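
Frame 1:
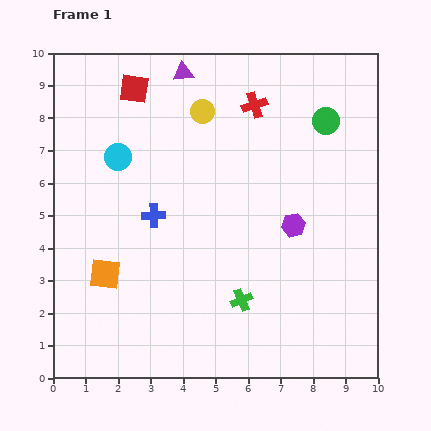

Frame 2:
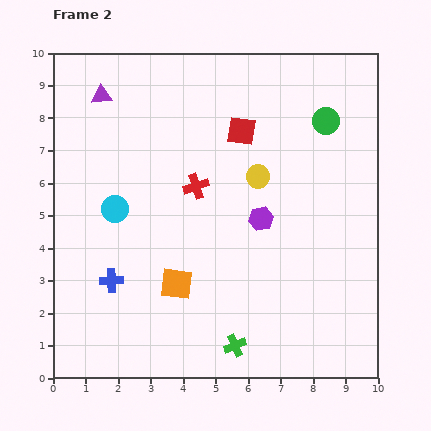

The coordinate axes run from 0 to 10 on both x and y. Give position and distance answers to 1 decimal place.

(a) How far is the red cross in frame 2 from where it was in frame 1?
3.1

The red cross moved from (6.2, 8.4) to (4.4, 5.9), a distance of √(1.8² + 2.5²) ≈ 3.1.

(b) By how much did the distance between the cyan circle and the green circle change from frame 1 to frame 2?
+0.5

Distance in frame 1: 6.5. Distance in frame 2: 7.0.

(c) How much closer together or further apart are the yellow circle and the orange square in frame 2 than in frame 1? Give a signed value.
-1.7

Distance in frame 1: 5.8. Distance in frame 2: 4.1.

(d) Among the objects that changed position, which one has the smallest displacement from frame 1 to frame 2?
the purple hexagon

(moved 1.0)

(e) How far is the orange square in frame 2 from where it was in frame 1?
2.2

The orange square moved from (1.6, 3.2) to (3.8, 2.9), a distance of √(2.2² + 0.3²) ≈ 2.2.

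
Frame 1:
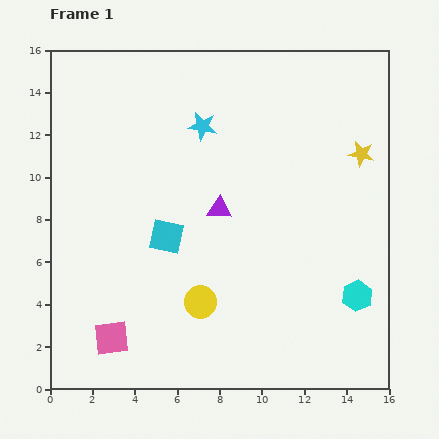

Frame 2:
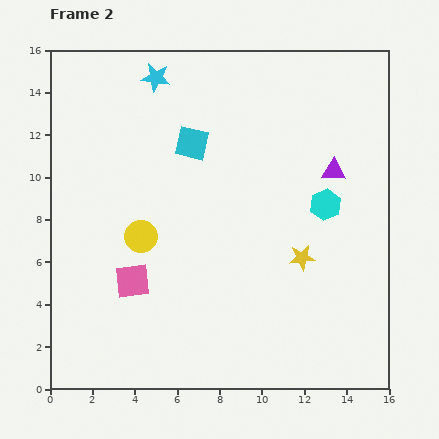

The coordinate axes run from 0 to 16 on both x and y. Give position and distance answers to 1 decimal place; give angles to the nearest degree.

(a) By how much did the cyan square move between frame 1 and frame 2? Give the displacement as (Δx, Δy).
(1.2, 4.4)

The cyan square was at (5.5, 7.2) in frame 1 and (6.7, 11.6) in frame 2.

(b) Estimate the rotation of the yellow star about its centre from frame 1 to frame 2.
16° counter-clockwise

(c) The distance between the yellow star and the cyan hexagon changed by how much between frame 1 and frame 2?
-4.0

Distance in frame 1: 6.7. Distance in frame 2: 2.7.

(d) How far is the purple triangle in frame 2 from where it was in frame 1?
5.7

The purple triangle moved from (8.0, 8.5) to (13.4, 10.3), a distance of √(5.4² + 1.8²) ≈ 5.7.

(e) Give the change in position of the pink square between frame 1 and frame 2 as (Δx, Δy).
(1.0, 2.7)

The pink square was at (2.9, 2.4) in frame 1 and (3.9, 5.1) in frame 2.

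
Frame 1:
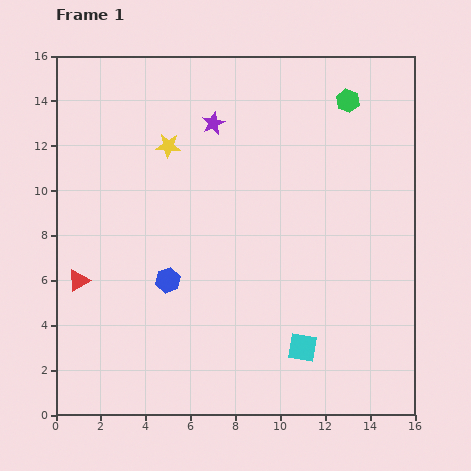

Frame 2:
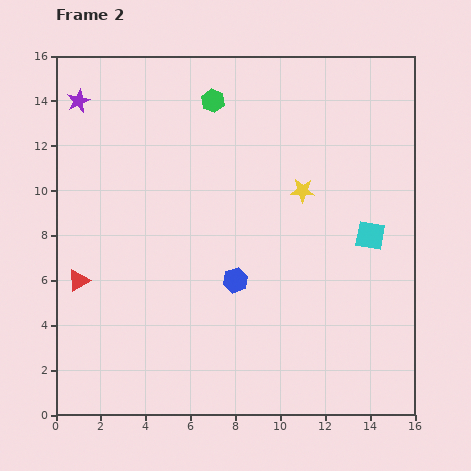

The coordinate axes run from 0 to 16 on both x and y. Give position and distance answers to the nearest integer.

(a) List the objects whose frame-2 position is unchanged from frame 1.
the red triangle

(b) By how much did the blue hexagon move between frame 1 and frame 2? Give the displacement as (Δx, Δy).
(3, 0)

The blue hexagon was at (5, 6) in frame 1 and (8, 6) in frame 2.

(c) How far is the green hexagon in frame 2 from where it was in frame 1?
6

The green hexagon moved from (13, 14) to (7, 14), a distance of √(6² + 0²) ≈ 6.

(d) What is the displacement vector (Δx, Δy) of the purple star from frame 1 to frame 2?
(-6, 1)

The purple star was at (7, 13) in frame 1 and (1, 14) in frame 2.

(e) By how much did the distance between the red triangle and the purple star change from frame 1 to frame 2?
-1

Distance in frame 1: 9. Distance in frame 2: 8.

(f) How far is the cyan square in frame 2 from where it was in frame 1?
6

The cyan square moved from (11, 3) to (14, 8), a distance of √(3² + 5²) ≈ 6.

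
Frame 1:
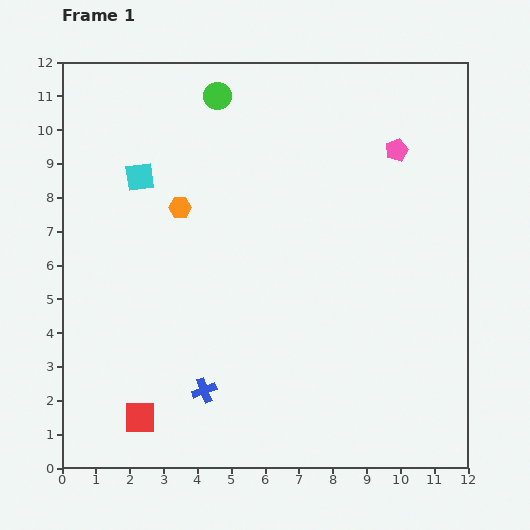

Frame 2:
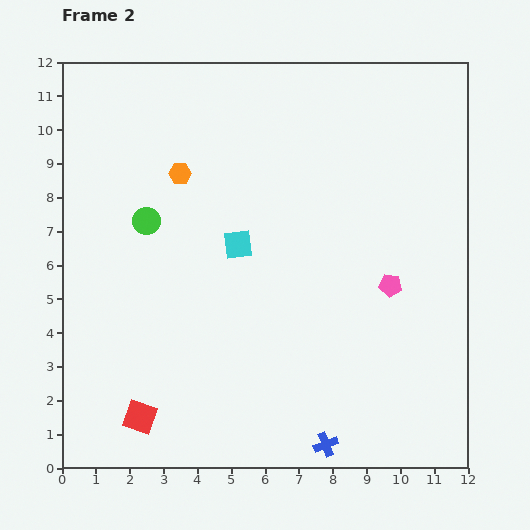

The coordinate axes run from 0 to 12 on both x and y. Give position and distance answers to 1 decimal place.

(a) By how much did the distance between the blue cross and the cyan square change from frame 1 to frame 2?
-0.2

Distance in frame 1: 6.6. Distance in frame 2: 6.4.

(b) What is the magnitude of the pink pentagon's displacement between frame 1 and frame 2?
4.0

The pink pentagon moved from (9.9, 9.4) to (9.7, 5.4), a distance of √(0.2² + 4.0²) ≈ 4.0.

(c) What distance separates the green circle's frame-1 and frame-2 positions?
4.3

The green circle moved from (4.6, 11.0) to (2.5, 7.3), a distance of √(2.1² + 3.7²) ≈ 4.3.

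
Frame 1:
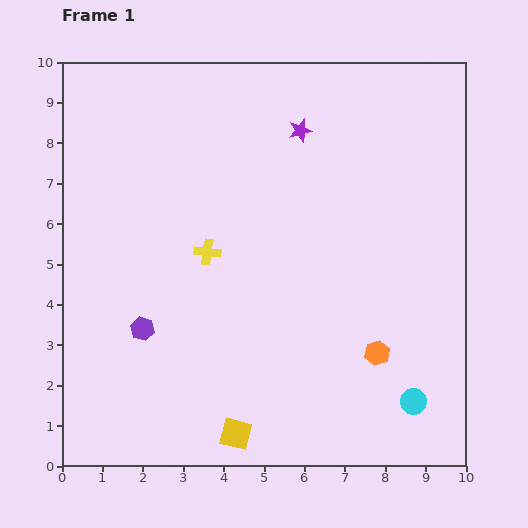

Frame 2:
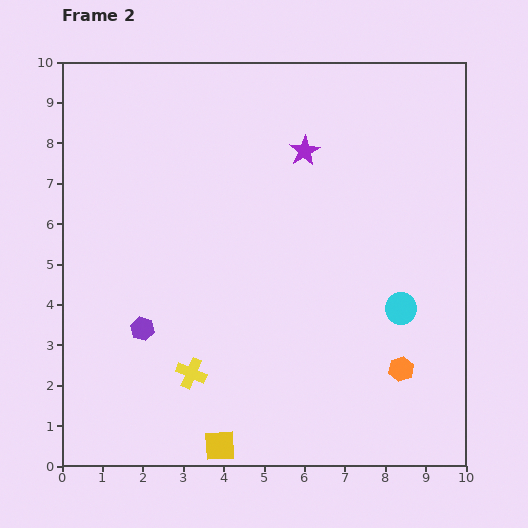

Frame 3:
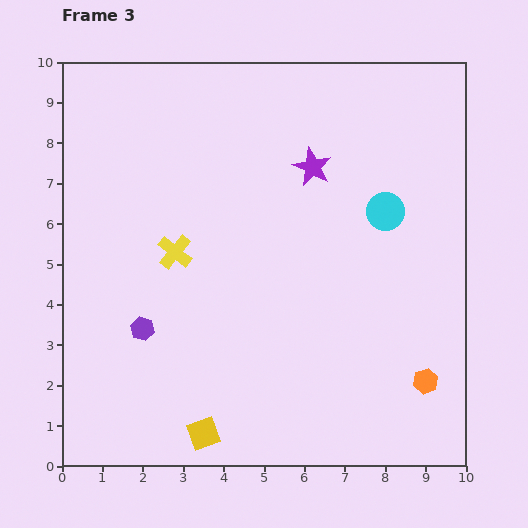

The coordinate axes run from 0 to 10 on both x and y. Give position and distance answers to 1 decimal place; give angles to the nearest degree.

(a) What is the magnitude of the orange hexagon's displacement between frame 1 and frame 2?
0.7

The orange hexagon moved from (7.8, 2.8) to (8.4, 2.4), a distance of √(0.6² + 0.4²) ≈ 0.7.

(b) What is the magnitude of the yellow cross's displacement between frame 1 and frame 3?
0.8

The yellow cross moved from (3.6, 5.3) to (2.8, 5.3), a distance of √(0.8² + 0.0²) ≈ 0.8.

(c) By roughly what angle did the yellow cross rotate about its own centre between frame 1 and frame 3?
31° clockwise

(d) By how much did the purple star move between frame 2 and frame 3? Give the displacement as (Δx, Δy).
(0.2, -0.4)

The purple star was at (6.0, 7.8) in frame 2 and (6.2, 7.4) in frame 3.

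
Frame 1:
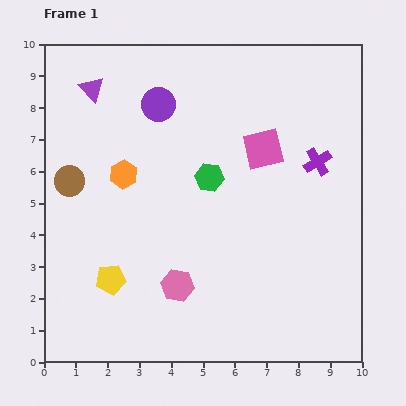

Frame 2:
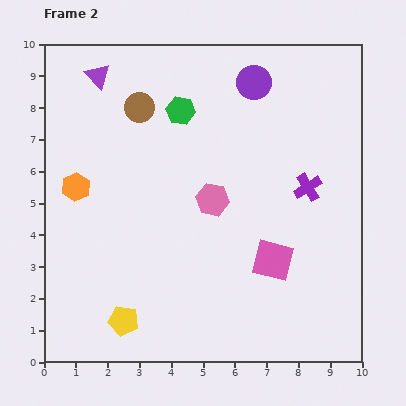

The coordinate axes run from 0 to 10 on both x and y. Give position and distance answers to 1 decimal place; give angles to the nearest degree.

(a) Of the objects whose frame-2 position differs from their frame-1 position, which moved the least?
the purple triangle

(moved 0.4)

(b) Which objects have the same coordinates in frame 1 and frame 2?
none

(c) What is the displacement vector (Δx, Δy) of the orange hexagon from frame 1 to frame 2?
(-1.5, -0.4)

The orange hexagon was at (2.5, 5.9) in frame 1 and (1.0, 5.5) in frame 2.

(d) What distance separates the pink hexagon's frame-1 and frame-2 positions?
2.9

The pink hexagon moved from (4.2, 2.4) to (5.3, 5.1), a distance of √(1.1² + 2.7²) ≈ 2.9.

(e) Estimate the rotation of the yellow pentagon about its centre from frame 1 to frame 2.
20° clockwise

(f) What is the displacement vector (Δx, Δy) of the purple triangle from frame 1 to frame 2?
(0.2, 0.4)

The purple triangle was at (1.5, 8.6) in frame 1 and (1.7, 9.0) in frame 2.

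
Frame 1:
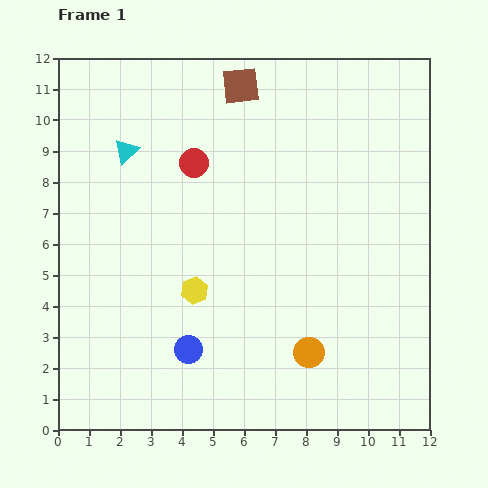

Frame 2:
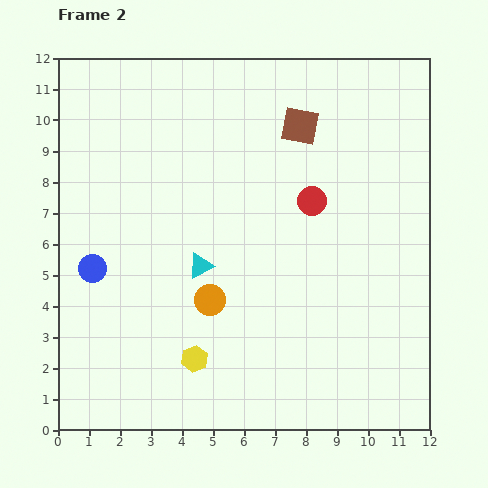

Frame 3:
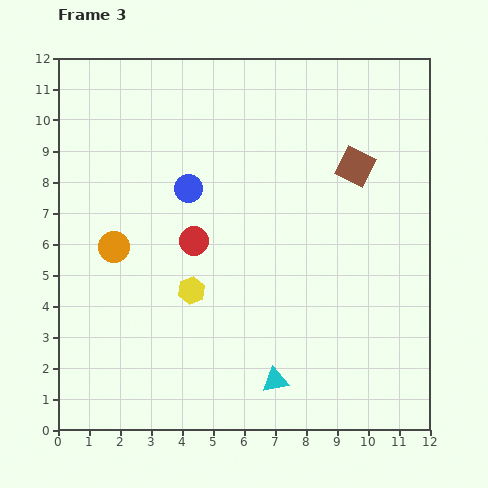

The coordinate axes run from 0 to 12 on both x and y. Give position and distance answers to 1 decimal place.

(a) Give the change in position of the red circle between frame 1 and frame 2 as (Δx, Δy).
(3.8, -1.2)

The red circle was at (4.4, 8.6) in frame 1 and (8.2, 7.4) in frame 2.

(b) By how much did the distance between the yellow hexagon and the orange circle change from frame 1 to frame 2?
-2.2

Distance in frame 1: 4.2. Distance in frame 2: 2.0.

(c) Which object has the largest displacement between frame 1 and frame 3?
the cyan triangle

(moved 8.8; next 7.2)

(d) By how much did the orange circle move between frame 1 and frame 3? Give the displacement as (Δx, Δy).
(-6.3, 3.4)

The orange circle was at (8.1, 2.5) in frame 1 and (1.8, 5.9) in frame 3.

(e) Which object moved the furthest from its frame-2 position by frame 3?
the cyan triangle

(moved 4.4; next 4.0)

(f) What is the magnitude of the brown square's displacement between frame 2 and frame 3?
2.2

The brown square moved from (7.8, 9.8) to (9.6, 8.5), a distance of √(1.8² + 1.3²) ≈ 2.2.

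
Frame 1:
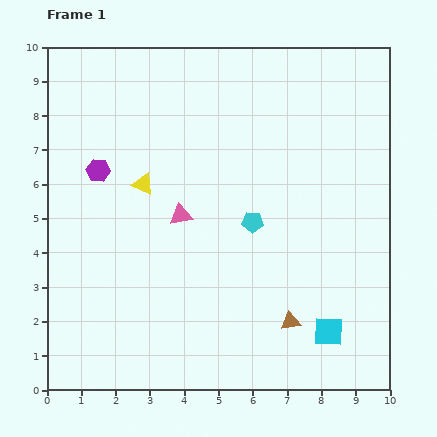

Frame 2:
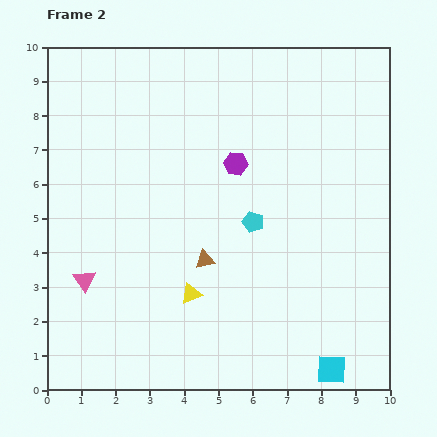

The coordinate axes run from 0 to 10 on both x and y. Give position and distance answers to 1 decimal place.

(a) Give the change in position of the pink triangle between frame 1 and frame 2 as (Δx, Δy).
(-2.8, -1.9)

The pink triangle was at (3.9, 5.1) in frame 1 and (1.1, 3.2) in frame 2.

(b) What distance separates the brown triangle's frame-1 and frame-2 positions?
3.1

The brown triangle moved from (7.1, 2.0) to (4.6, 3.8), a distance of √(2.5² + 1.8²) ≈ 3.1.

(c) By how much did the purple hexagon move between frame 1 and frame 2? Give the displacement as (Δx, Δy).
(4.0, 0.2)

The purple hexagon was at (1.5, 6.4) in frame 1 and (5.5, 6.6) in frame 2.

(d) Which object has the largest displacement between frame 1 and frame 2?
the purple hexagon

(moved 4.0; next 3.5)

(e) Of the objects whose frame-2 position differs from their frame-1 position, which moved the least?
the cyan square

(moved 1.1)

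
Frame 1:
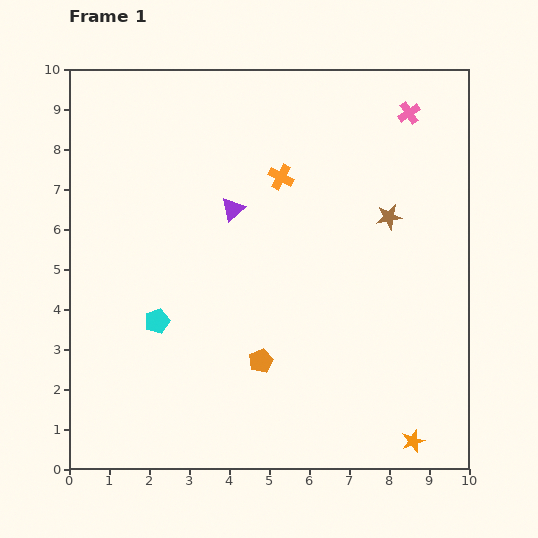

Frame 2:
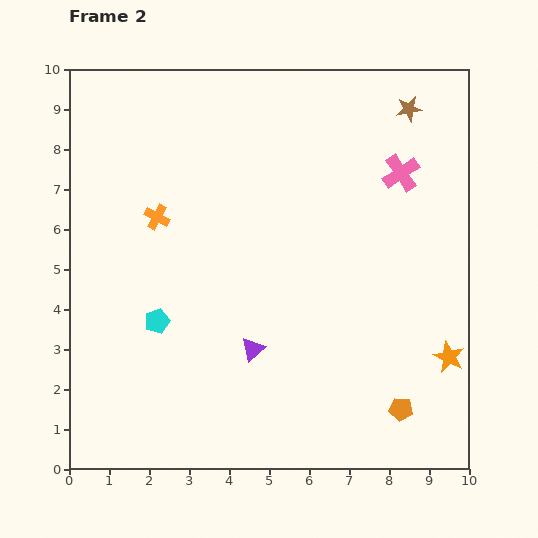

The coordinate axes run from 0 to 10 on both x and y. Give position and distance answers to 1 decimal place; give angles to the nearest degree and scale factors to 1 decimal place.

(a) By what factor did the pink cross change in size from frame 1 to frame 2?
1.6×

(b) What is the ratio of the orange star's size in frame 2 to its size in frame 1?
1.4×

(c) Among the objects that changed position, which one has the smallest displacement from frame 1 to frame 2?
the pink cross

(moved 1.5)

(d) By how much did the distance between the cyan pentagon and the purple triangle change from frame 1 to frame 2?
-0.9

Distance in frame 1: 3.4. Distance in frame 2: 2.5.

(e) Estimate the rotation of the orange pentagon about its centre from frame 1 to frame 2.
31° clockwise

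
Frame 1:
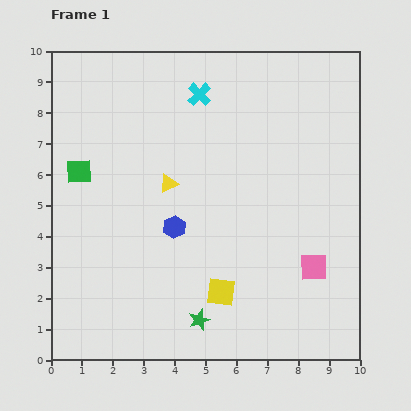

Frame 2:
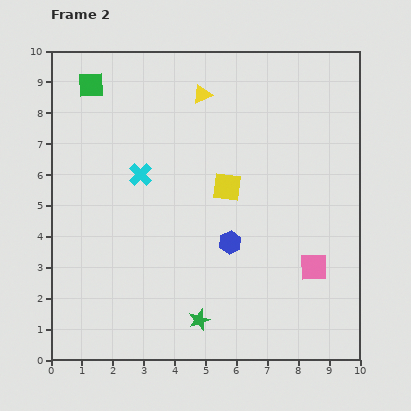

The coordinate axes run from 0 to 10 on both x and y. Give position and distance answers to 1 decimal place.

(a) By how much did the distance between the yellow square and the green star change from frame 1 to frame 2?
+3.3

Distance in frame 1: 1.1. Distance in frame 2: 4.4.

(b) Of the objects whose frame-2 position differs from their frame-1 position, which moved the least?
the blue hexagon

(moved 1.9)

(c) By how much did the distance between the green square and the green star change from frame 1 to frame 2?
+2.2

Distance in frame 1: 6.2. Distance in frame 2: 8.4.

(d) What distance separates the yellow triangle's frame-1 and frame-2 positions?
3.1

The yellow triangle moved from (3.8, 5.7) to (4.9, 8.6), a distance of √(1.1² + 2.9²) ≈ 3.1.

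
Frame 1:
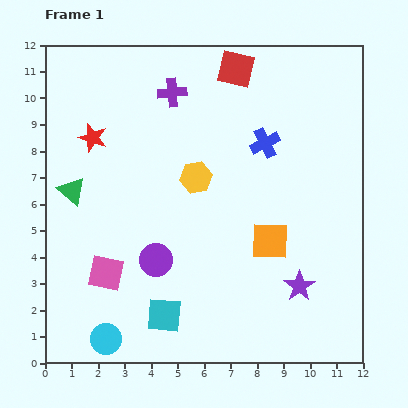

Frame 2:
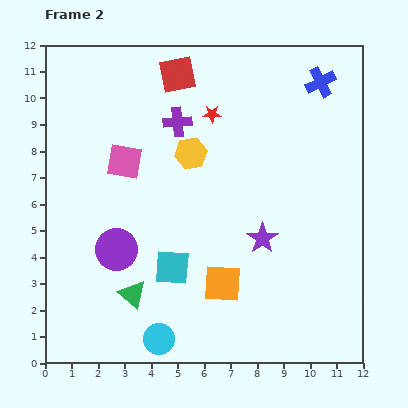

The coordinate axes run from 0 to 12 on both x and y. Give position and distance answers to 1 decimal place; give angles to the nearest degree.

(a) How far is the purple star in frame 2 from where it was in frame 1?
2.3

The purple star moved from (9.6, 2.9) to (8.2, 4.7), a distance of √(1.4² + 1.8²) ≈ 2.3.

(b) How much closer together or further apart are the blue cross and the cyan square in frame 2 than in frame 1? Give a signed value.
+1.5

Distance in frame 1: 7.5. Distance in frame 2: 9.0.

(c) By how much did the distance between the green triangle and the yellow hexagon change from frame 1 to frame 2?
+1.0

Distance in frame 1: 4.7. Distance in frame 2: 5.7.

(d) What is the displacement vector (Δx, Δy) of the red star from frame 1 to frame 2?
(4.5, 0.9)

The red star was at (1.8, 8.5) in frame 1 and (6.3, 9.4) in frame 2.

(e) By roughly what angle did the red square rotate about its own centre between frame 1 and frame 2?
25° counter-clockwise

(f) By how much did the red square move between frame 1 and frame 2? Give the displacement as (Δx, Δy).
(-2.2, -0.2)

The red square was at (7.2, 11.1) in frame 1 and (5.0, 10.9) in frame 2.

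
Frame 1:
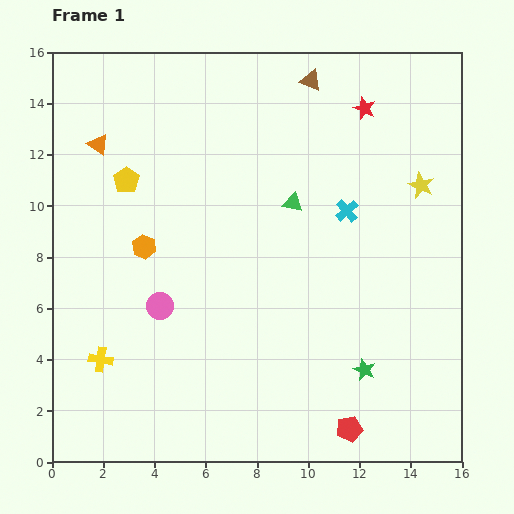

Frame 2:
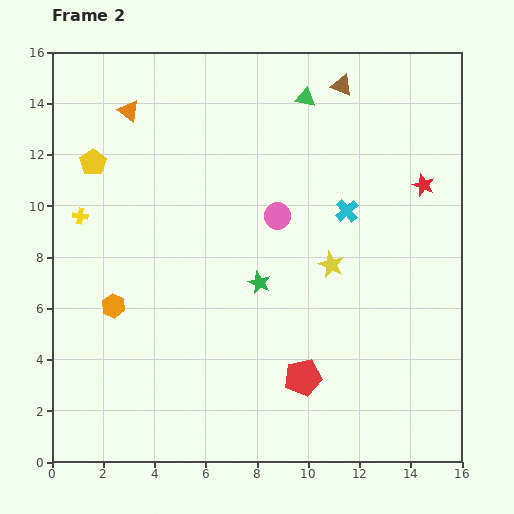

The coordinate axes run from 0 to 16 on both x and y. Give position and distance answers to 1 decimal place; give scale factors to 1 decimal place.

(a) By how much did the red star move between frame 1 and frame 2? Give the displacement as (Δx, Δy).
(2.3, -3.0)

The red star was at (12.2, 13.8) in frame 1 and (14.5, 10.8) in frame 2.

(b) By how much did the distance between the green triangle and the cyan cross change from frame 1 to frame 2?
+2.6

Distance in frame 1: 2.1. Distance in frame 2: 4.7.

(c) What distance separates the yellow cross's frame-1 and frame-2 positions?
5.7

The yellow cross moved from (1.9, 4.0) to (1.1, 9.6), a distance of √(0.8² + 5.6²) ≈ 5.7.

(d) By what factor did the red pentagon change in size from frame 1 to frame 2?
1.4×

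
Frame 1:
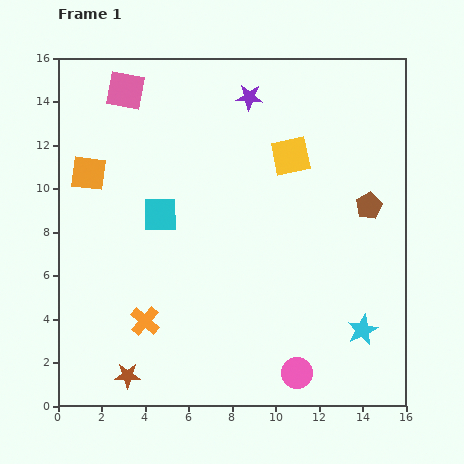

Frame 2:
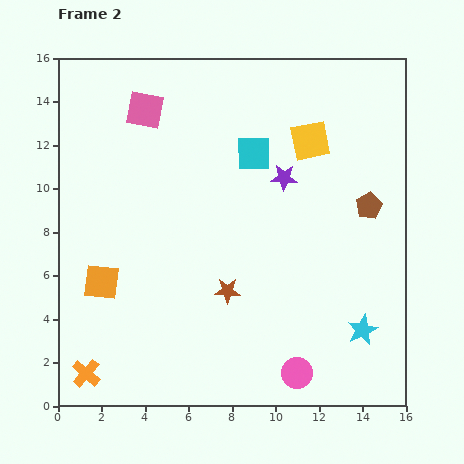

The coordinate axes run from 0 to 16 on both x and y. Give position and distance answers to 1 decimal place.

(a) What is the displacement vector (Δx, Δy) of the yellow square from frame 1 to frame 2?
(0.9, 0.7)

The yellow square was at (10.7, 11.5) in frame 1 and (11.6, 12.2) in frame 2.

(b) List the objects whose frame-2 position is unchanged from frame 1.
the brown pentagon, the cyan star, the pink circle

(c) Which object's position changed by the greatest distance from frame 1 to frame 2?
the brown star

(moved 6.0; next 5.1)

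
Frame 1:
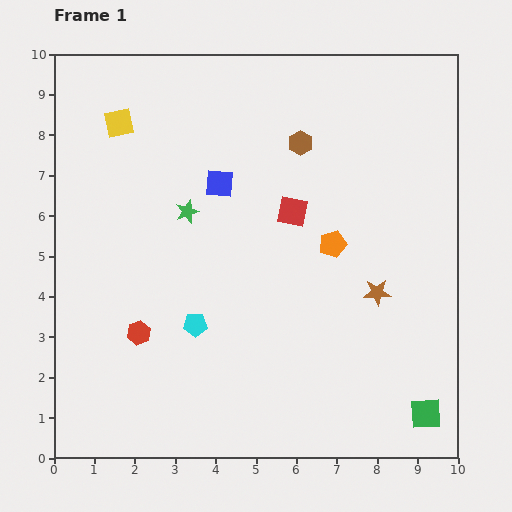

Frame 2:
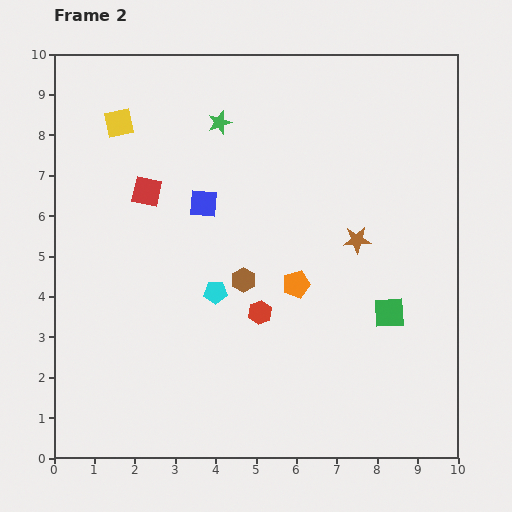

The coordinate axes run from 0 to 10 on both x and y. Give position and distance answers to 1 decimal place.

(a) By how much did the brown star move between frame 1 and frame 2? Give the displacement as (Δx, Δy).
(-0.5, 1.3)

The brown star was at (8.0, 4.1) in frame 1 and (7.5, 5.4) in frame 2.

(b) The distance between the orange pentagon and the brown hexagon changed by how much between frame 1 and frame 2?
-1.3

Distance in frame 1: 2.6. Distance in frame 2: 1.3.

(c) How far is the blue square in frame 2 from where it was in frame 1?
0.6

The blue square moved from (4.1, 6.8) to (3.7, 6.3), a distance of √(0.4² + 0.5²) ≈ 0.6.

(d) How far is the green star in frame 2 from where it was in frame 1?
2.3

The green star moved from (3.3, 6.1) to (4.1, 8.3), a distance of √(0.8² + 2.2²) ≈ 2.3.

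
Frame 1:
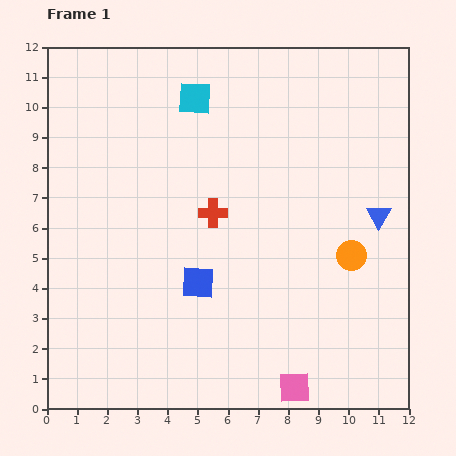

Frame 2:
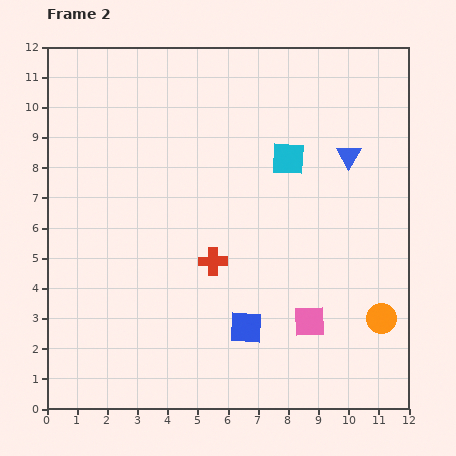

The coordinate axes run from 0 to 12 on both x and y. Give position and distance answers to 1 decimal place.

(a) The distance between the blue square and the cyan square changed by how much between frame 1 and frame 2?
-0.3

Distance in frame 1: 6.1. Distance in frame 2: 5.8.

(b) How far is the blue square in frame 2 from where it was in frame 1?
2.2

The blue square moved from (5.0, 4.2) to (6.6, 2.7), a distance of √(1.6² + 1.5²) ≈ 2.2.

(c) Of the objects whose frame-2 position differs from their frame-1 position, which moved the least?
the red cross

(moved 1.6)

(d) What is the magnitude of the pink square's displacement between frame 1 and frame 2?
2.3

The pink square moved from (8.2, 0.7) to (8.7, 2.9), a distance of √(0.5² + 2.2²) ≈ 2.3.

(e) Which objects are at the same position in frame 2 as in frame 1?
none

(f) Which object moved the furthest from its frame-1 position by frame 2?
the cyan square

(moved 3.7; next 2.3)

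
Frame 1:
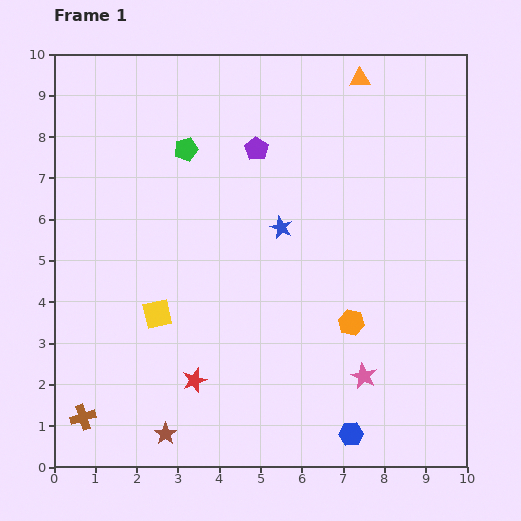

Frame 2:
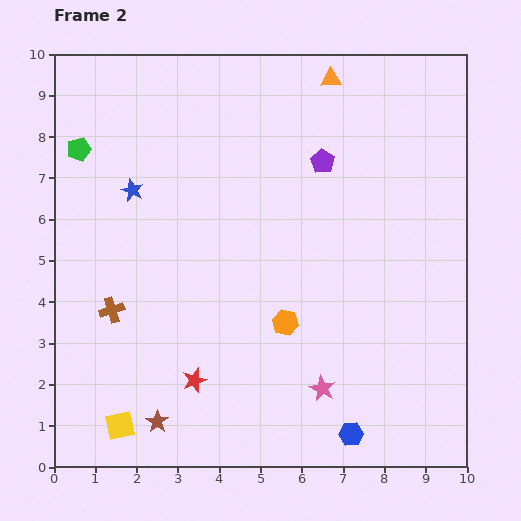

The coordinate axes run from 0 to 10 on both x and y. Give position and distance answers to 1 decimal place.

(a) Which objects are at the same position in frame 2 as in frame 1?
the blue hexagon, the red star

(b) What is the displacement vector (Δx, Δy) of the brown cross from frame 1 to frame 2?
(0.7, 2.6)

The brown cross was at (0.7, 1.2) in frame 1 and (1.4, 3.8) in frame 2.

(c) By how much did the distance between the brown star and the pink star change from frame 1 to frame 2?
-0.9

Distance in frame 1: 5.0. Distance in frame 2: 4.1.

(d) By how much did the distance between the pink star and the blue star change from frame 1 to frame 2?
+2.5

Distance in frame 1: 4.1. Distance in frame 2: 6.6.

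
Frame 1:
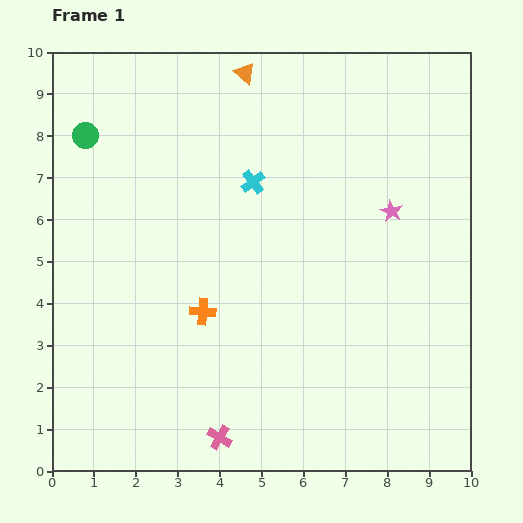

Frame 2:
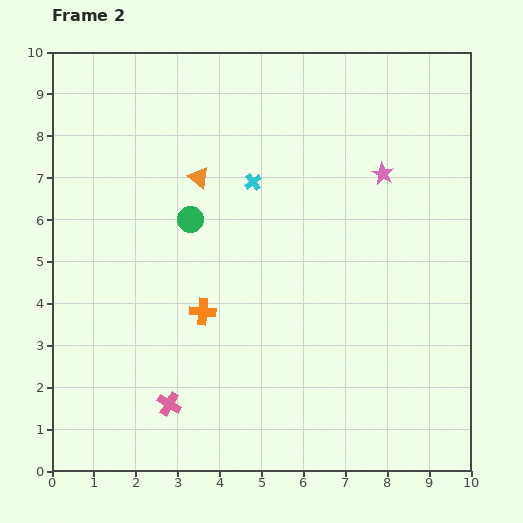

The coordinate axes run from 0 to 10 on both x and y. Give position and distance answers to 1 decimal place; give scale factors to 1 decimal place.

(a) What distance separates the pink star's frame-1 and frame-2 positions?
0.9

The pink star moved from (8.1, 6.2) to (7.9, 7.1), a distance of √(0.2² + 0.9²) ≈ 0.9.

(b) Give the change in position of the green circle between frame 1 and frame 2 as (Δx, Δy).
(2.5, -2.0)

The green circle was at (0.8, 8.0) in frame 1 and (3.3, 6.0) in frame 2.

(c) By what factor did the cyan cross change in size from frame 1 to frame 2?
0.7×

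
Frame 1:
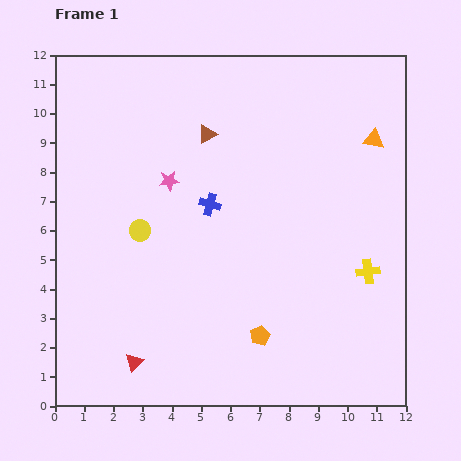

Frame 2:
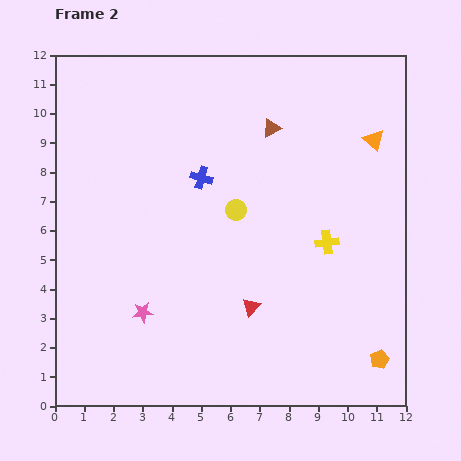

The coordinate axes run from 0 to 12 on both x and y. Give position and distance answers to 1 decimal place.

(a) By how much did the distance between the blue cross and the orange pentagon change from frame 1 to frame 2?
+3.9

Distance in frame 1: 4.8. Distance in frame 2: 8.7.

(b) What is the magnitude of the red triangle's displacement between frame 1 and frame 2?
4.4

The red triangle moved from (2.7, 1.5) to (6.7, 3.4), a distance of √(4.0² + 1.9²) ≈ 4.4.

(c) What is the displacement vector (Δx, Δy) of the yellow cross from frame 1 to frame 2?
(-1.4, 1.0)

The yellow cross was at (10.7, 4.6) in frame 1 and (9.3, 5.6) in frame 2.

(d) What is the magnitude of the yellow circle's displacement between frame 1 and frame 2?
3.4

The yellow circle moved from (2.9, 6.0) to (6.2, 6.7), a distance of √(3.3² + 0.7²) ≈ 3.4.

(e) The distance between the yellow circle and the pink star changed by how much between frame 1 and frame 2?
+2.7

Distance in frame 1: 2.0. Distance in frame 2: 4.7.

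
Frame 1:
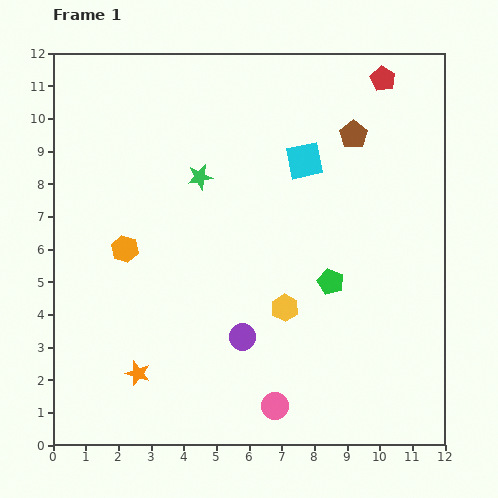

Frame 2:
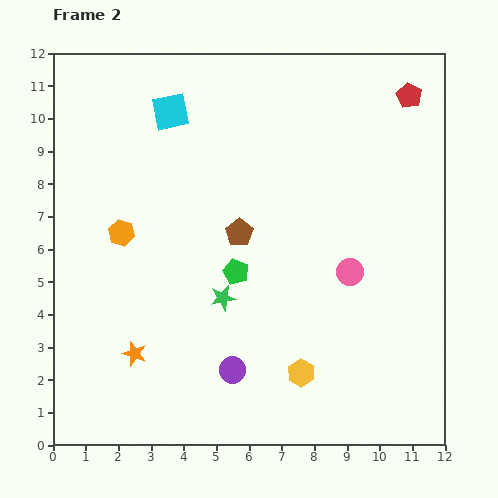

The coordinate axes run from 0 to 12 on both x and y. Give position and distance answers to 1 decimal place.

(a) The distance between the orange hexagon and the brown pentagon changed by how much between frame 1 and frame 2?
-4.2

Distance in frame 1: 7.8. Distance in frame 2: 3.6.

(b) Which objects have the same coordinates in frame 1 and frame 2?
none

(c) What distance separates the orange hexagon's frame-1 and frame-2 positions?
0.5

The orange hexagon moved from (2.2, 6.0) to (2.1, 6.5), a distance of √(0.1² + 0.5²) ≈ 0.5.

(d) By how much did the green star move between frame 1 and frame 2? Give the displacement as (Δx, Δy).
(0.7, -3.7)

The green star was at (4.5, 8.2) in frame 1 and (5.2, 4.5) in frame 2.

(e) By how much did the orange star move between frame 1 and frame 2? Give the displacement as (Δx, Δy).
(-0.1, 0.6)

The orange star was at (2.6, 2.2) in frame 1 and (2.5, 2.8) in frame 2.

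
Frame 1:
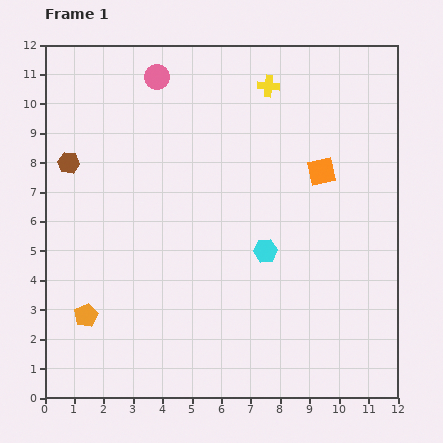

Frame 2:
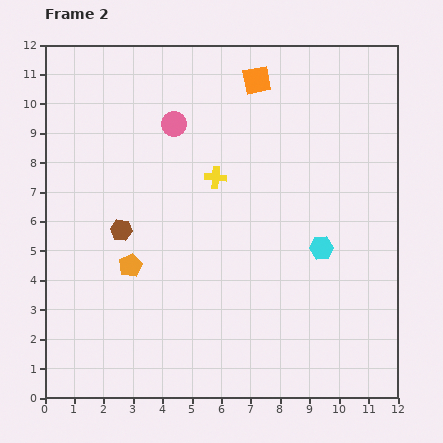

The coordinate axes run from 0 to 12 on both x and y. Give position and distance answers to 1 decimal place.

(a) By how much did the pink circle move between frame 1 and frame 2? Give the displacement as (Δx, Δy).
(0.6, -1.6)

The pink circle was at (3.8, 10.9) in frame 1 and (4.4, 9.3) in frame 2.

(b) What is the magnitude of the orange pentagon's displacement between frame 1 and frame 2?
2.3

The orange pentagon moved from (1.4, 2.8) to (2.9, 4.5), a distance of √(1.5² + 1.7²) ≈ 2.3.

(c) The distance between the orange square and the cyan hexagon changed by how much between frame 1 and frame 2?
+2.8

Distance in frame 1: 3.3. Distance in frame 2: 6.1.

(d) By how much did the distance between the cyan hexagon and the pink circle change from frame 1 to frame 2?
-0.5

Distance in frame 1: 7.0. Distance in frame 2: 6.5.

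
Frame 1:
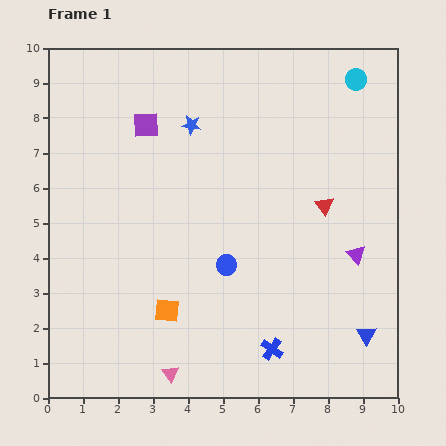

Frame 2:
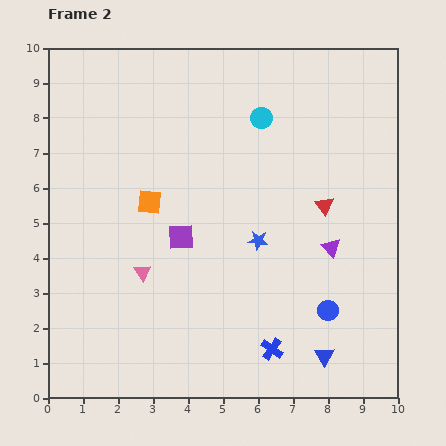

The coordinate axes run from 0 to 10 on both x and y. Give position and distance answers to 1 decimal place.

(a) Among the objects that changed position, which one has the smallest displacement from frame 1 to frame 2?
the purple triangle

(moved 0.7)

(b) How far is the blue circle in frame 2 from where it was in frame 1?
3.2

The blue circle moved from (5.1, 3.8) to (8.0, 2.5), a distance of √(2.9² + 1.3²) ≈ 3.2.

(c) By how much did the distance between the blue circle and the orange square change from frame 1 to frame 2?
+3.9

Distance in frame 1: 2.1. Distance in frame 2: 6.0.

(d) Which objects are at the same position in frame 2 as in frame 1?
the blue cross, the red triangle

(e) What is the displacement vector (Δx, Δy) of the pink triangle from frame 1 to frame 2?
(-0.8, 2.9)

The pink triangle was at (3.5, 0.7) in frame 1 and (2.7, 3.6) in frame 2.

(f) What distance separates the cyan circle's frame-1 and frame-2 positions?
2.9

The cyan circle moved from (8.8, 9.1) to (6.1, 8.0), a distance of √(2.7² + 1.1²) ≈ 2.9.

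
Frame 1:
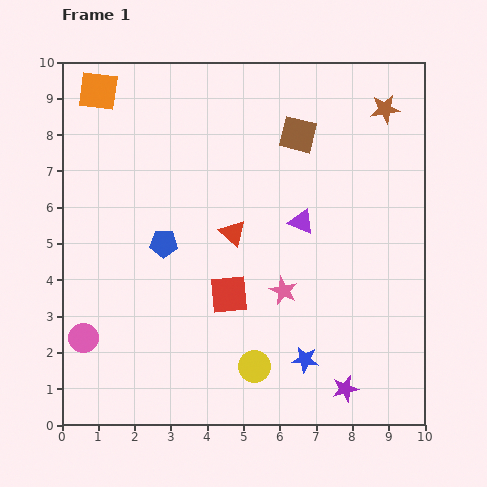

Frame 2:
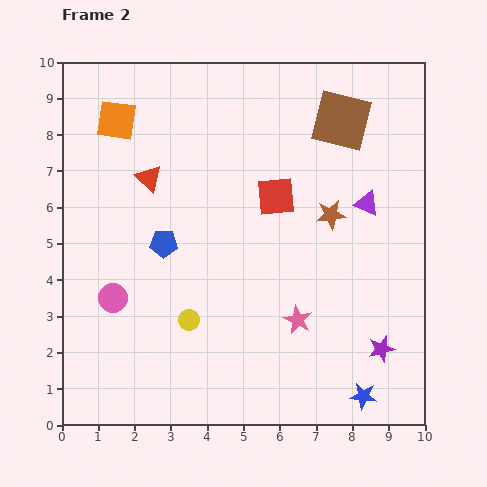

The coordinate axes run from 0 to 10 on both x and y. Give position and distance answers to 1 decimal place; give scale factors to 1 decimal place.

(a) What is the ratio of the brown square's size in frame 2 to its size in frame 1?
1.6×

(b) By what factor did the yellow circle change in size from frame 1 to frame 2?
0.7×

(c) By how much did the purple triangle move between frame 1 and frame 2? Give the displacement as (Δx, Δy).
(1.8, 0.5)

The purple triangle was at (6.6, 5.6) in frame 1 and (8.4, 6.1) in frame 2.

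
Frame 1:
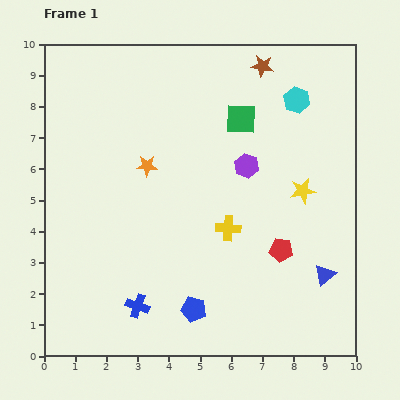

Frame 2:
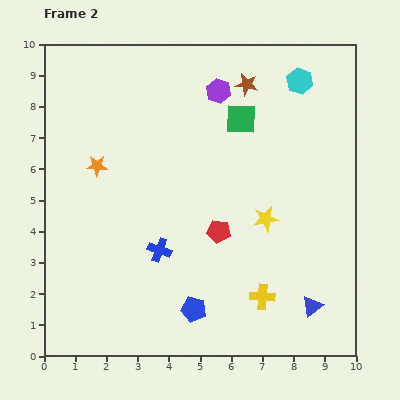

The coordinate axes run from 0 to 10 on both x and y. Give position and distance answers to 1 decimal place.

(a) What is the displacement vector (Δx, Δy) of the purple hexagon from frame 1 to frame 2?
(-0.9, 2.4)

The purple hexagon was at (6.5, 6.1) in frame 1 and (5.6, 8.5) in frame 2.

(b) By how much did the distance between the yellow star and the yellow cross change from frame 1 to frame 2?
-0.2

Distance in frame 1: 2.7. Distance in frame 2: 2.5.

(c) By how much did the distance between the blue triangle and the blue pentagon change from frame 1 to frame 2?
-0.5

Distance in frame 1: 4.3. Distance in frame 2: 3.8.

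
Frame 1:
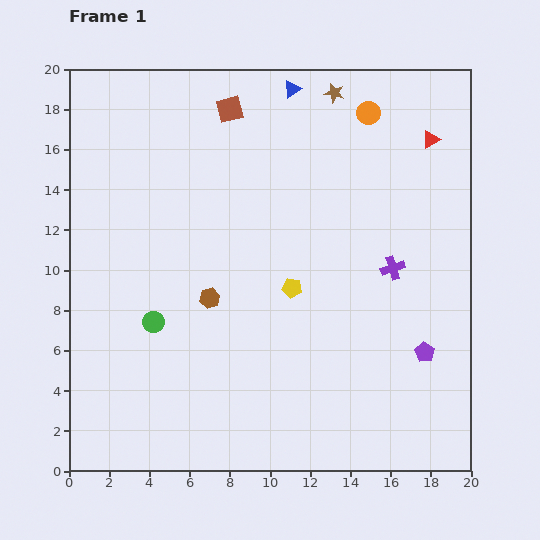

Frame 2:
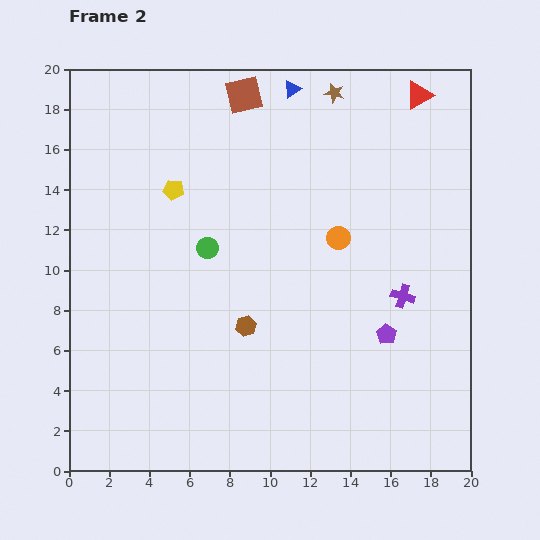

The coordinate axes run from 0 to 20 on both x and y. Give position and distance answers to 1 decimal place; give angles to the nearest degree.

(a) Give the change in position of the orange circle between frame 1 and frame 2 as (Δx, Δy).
(-1.5, -6.2)

The orange circle was at (14.9, 17.8) in frame 1 and (13.4, 11.6) in frame 2.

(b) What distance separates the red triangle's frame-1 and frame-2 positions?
2.3

The red triangle moved from (18.0, 16.5) to (17.4, 18.7), a distance of √(0.6² + 2.2²) ≈ 2.3.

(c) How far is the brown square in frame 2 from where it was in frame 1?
1.0

The brown square moved from (8.0, 18.0) to (8.7, 18.7), a distance of √(0.7² + 0.7²) ≈ 1.0.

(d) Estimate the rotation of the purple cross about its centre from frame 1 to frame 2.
34° clockwise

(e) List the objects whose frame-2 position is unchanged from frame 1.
the blue triangle, the brown star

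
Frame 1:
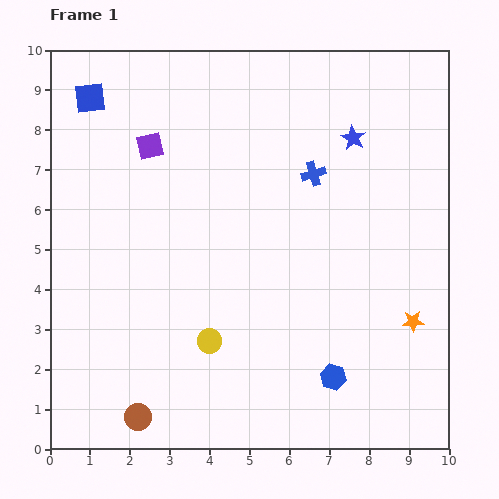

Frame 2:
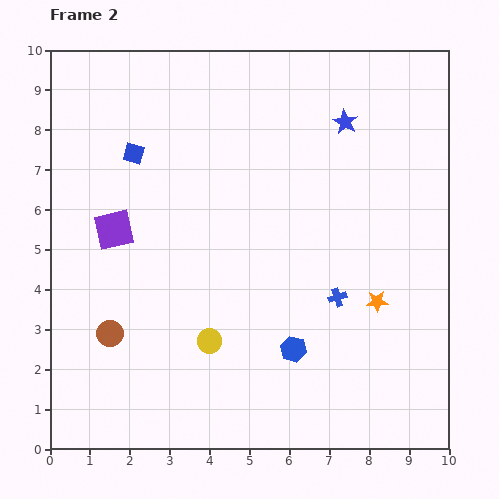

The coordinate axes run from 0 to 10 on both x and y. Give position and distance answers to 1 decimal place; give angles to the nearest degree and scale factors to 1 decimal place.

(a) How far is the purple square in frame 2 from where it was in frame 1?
2.3

The purple square moved from (2.5, 7.6) to (1.6, 5.5), a distance of √(0.9² + 2.1²) ≈ 2.3.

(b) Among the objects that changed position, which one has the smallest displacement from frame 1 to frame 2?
the blue star

(moved 0.4)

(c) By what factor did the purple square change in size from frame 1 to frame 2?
1.4×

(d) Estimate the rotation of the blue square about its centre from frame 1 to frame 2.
23° clockwise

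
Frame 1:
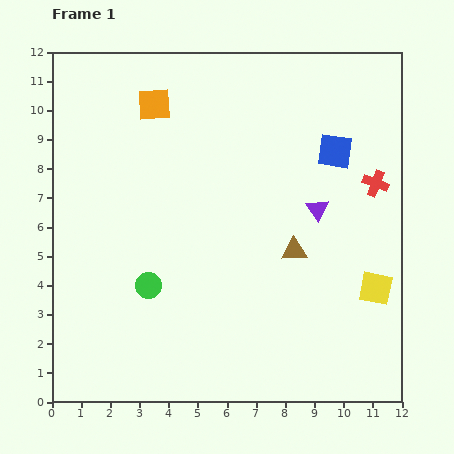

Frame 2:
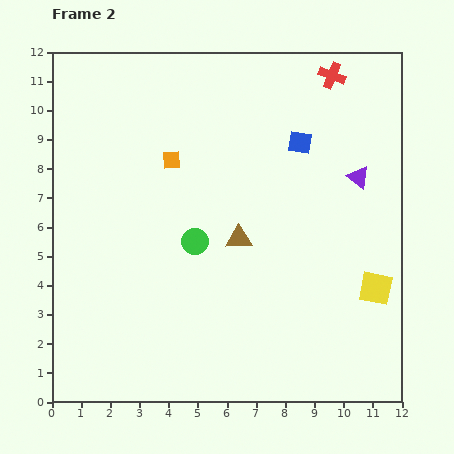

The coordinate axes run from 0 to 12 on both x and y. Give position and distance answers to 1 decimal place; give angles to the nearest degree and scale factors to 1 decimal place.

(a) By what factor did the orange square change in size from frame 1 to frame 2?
0.6×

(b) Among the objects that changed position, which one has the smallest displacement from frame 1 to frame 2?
the blue square

(moved 1.2)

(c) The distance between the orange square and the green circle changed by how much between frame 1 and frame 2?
-3.3

Distance in frame 1: 6.2. Distance in frame 2: 2.9.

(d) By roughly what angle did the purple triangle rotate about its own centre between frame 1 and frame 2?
17° counter-clockwise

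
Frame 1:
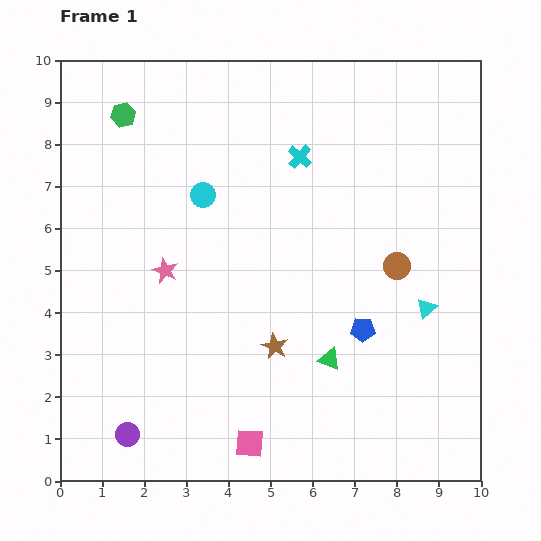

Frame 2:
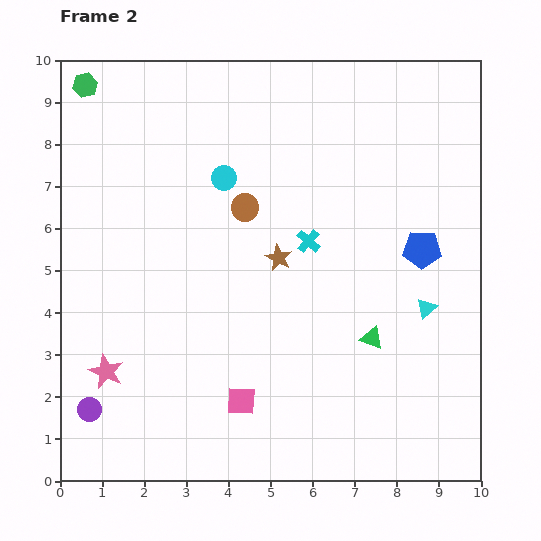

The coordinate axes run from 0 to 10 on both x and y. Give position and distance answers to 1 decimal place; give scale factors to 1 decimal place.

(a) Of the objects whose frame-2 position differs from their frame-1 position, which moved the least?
the cyan circle

(moved 0.6)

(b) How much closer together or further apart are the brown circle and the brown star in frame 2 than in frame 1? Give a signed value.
-2.1

Distance in frame 1: 3.5. Distance in frame 2: 1.4.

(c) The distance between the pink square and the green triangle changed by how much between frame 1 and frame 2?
+0.6

Distance in frame 1: 2.8. Distance in frame 2: 3.4.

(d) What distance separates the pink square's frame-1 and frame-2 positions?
1.0

The pink square moved from (4.5, 0.9) to (4.3, 1.9), a distance of √(0.2² + 1.0²) ≈ 1.0.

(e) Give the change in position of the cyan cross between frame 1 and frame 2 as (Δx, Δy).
(0.2, -2.0)

The cyan cross was at (5.7, 7.7) in frame 1 and (5.9, 5.7) in frame 2.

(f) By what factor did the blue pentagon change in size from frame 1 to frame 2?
1.6×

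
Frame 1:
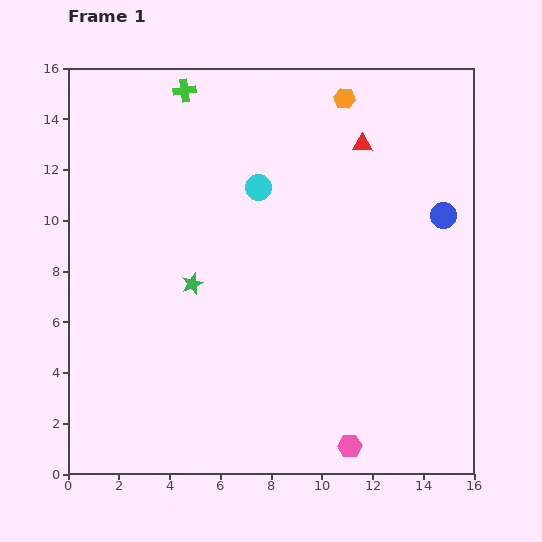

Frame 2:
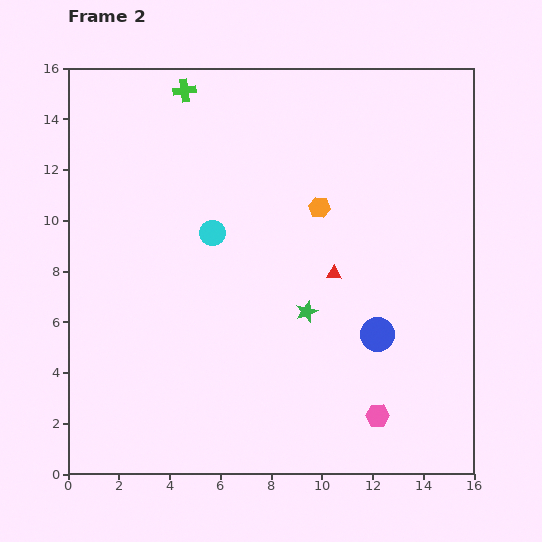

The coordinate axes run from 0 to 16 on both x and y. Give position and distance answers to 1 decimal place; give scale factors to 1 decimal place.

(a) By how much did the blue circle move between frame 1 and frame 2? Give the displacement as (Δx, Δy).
(-2.6, -4.7)

The blue circle was at (14.8, 10.2) in frame 1 and (12.2, 5.5) in frame 2.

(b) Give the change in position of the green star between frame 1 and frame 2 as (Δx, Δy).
(4.5, -1.1)

The green star was at (4.9, 7.5) in frame 1 and (9.4, 6.4) in frame 2.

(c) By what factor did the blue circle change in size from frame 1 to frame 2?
1.3×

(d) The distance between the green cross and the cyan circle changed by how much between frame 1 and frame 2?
+0.9

Distance in frame 1: 4.8. Distance in frame 2: 5.7.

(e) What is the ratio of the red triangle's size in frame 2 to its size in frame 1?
0.7×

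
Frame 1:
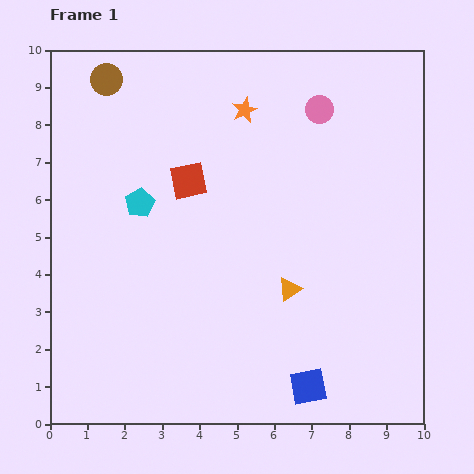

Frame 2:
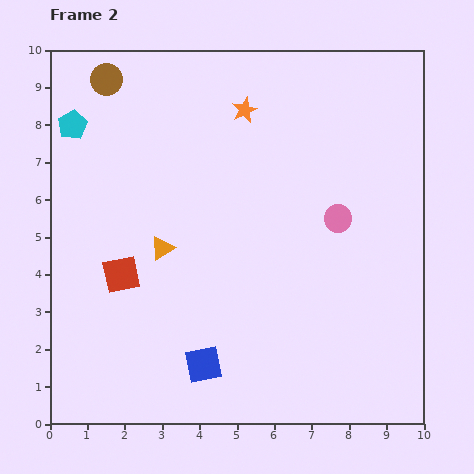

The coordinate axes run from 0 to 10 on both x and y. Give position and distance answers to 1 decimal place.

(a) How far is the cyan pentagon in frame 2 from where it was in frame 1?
2.8

The cyan pentagon moved from (2.4, 5.9) to (0.6, 8.0), a distance of √(1.8² + 2.1²) ≈ 2.8.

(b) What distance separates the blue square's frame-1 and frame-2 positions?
2.9

The blue square moved from (6.9, 1.0) to (4.1, 1.6), a distance of √(2.8² + 0.6²) ≈ 2.9.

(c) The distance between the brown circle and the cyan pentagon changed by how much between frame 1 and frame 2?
-1.9

Distance in frame 1: 3.4. Distance in frame 2: 1.5.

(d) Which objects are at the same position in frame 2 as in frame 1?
the orange star, the brown circle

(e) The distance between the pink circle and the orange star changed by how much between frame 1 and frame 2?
+1.8

Distance in frame 1: 2.0. Distance in frame 2: 3.8.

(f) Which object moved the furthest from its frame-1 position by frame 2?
the orange triangle

(moved 3.6; next 3.1)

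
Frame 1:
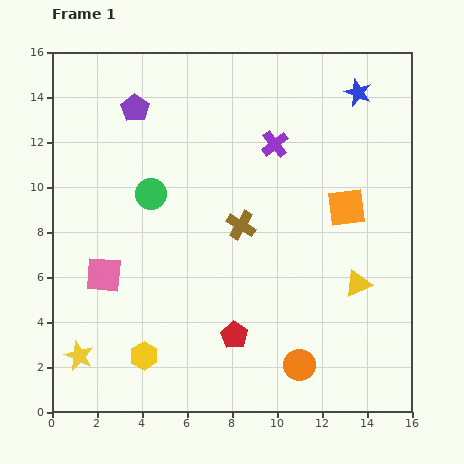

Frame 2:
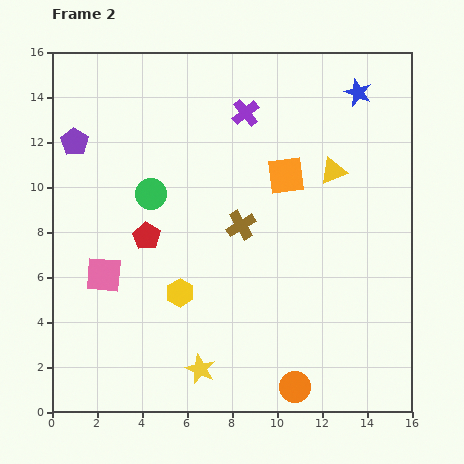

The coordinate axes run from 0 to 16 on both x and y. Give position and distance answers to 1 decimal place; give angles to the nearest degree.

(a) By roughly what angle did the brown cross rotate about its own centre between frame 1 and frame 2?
29° clockwise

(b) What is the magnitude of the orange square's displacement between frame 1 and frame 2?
3.0

The orange square moved from (13.1, 9.1) to (10.4, 10.5), a distance of √(2.7² + 1.4²) ≈ 3.0.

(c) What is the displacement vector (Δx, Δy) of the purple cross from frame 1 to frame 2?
(-1.3, 1.4)

The purple cross was at (9.9, 11.9) in frame 1 and (8.6, 13.3) in frame 2.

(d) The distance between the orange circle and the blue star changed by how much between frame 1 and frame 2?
+1.0

Distance in frame 1: 12.4. Distance in frame 2: 13.4.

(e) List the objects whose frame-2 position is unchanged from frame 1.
the green circle, the brown cross, the blue star, the pink square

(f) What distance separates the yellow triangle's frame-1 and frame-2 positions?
5.1

The yellow triangle moved from (13.6, 5.7) to (12.5, 10.7), a distance of √(1.1² + 5.0²) ≈ 5.1.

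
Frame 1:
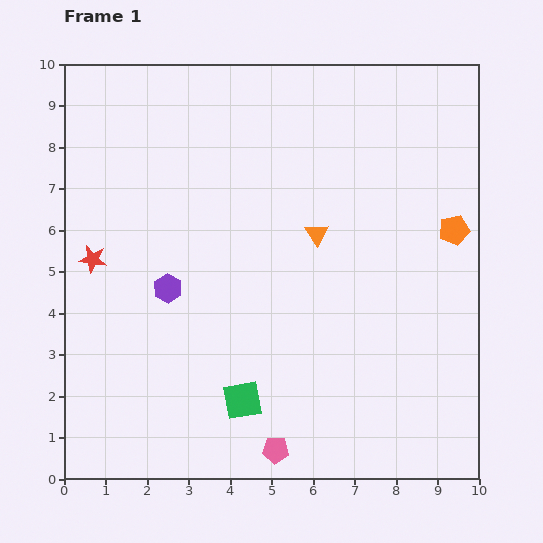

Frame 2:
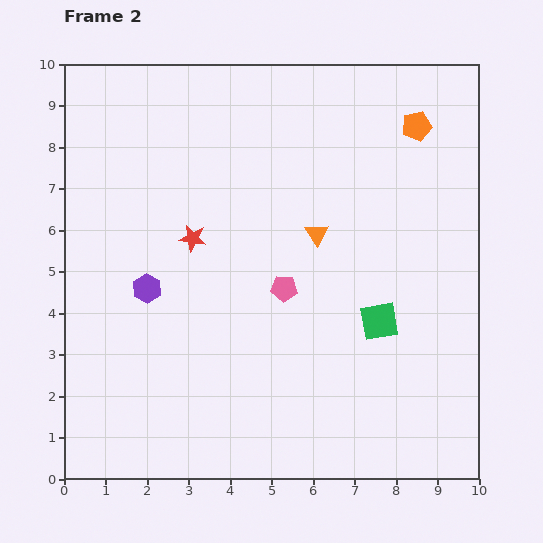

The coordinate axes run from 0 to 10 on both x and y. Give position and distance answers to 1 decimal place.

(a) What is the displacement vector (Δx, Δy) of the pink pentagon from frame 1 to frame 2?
(0.2, 3.9)

The pink pentagon was at (5.1, 0.7) in frame 1 and (5.3, 4.6) in frame 2.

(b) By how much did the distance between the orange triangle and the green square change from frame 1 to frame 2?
-1.8

Distance in frame 1: 4.4. Distance in frame 2: 2.6.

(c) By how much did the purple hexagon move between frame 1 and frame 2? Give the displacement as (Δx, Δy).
(-0.5, 0.0)

The purple hexagon was at (2.5, 4.6) in frame 1 and (2.0, 4.6) in frame 2.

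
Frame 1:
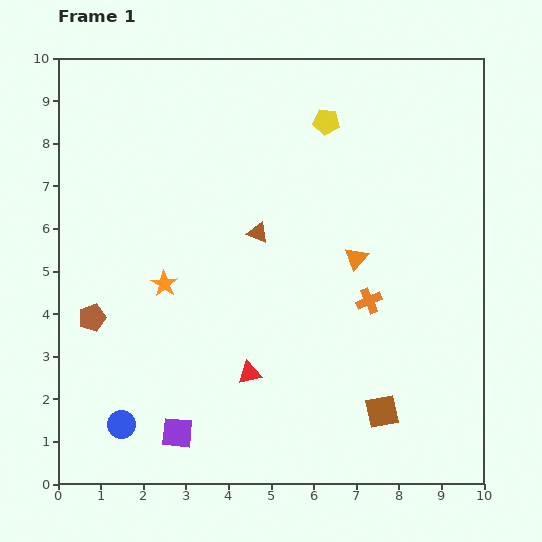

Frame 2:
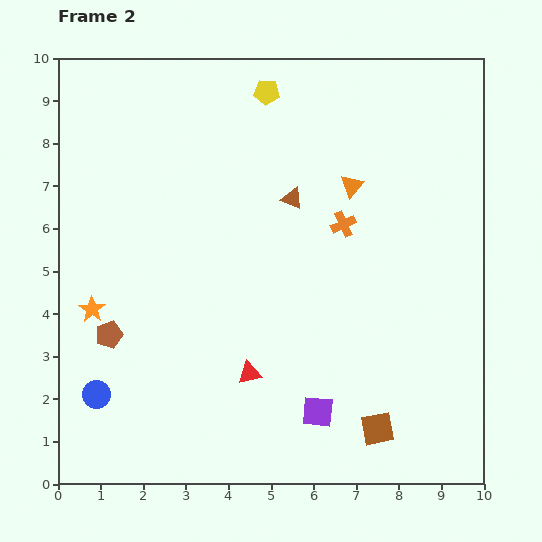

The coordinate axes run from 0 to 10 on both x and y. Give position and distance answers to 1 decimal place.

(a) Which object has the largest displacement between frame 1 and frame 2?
the purple square

(moved 3.3; next 1.9)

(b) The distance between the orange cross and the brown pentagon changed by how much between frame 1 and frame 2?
-0.4

Distance in frame 1: 6.5. Distance in frame 2: 6.1.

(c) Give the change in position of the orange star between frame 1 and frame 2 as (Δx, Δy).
(-1.7, -0.6)

The orange star was at (2.5, 4.7) in frame 1 and (0.8, 4.1) in frame 2.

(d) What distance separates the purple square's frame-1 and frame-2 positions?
3.3

The purple square moved from (2.8, 1.2) to (6.1, 1.7), a distance of √(3.3² + 0.5²) ≈ 3.3.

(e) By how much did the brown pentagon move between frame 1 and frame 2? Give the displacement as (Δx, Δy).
(0.4, -0.4)

The brown pentagon was at (0.8, 3.9) in frame 1 and (1.2, 3.5) in frame 2.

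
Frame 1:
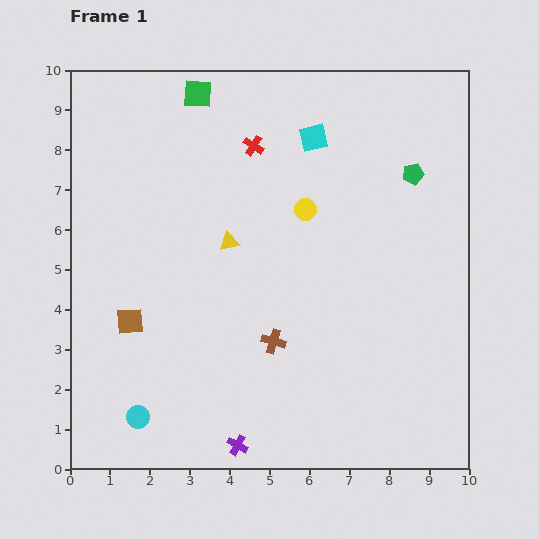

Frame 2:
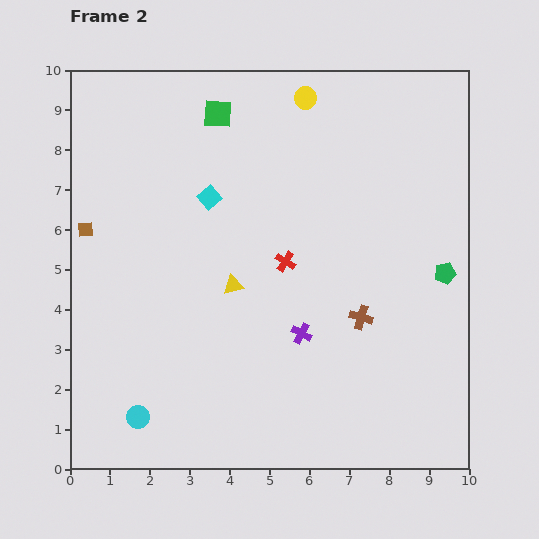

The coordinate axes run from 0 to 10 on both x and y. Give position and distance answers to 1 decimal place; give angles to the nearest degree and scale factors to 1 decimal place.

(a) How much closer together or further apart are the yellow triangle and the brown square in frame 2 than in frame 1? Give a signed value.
+0.8

Distance in frame 1: 3.2. Distance in frame 2: 4.0.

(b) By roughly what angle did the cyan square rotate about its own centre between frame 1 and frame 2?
28° counter-clockwise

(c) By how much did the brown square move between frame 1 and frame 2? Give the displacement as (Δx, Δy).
(-1.1, 2.3)

The brown square was at (1.5, 3.7) in frame 1 and (0.4, 6.0) in frame 2.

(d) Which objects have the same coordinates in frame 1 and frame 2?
the cyan circle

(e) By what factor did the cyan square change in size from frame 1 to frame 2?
0.8×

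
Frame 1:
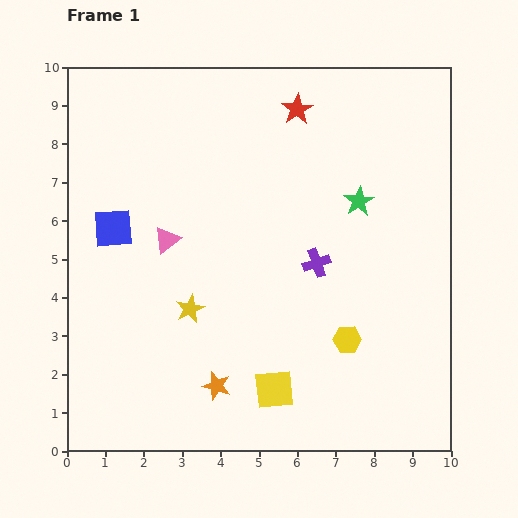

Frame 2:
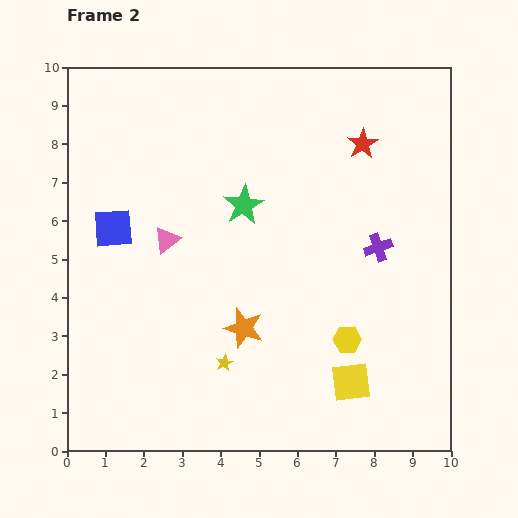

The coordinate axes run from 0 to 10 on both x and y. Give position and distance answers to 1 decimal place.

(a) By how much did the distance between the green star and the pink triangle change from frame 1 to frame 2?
-2.9

Distance in frame 1: 5.1. Distance in frame 2: 2.2.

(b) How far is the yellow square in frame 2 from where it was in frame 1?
2.0

The yellow square moved from (5.4, 1.6) to (7.4, 1.8), a distance of √(2.0² + 0.2²) ≈ 2.0.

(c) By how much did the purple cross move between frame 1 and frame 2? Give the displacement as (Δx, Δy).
(1.6, 0.4)

The purple cross was at (6.5, 4.9) in frame 1 and (8.1, 5.3) in frame 2.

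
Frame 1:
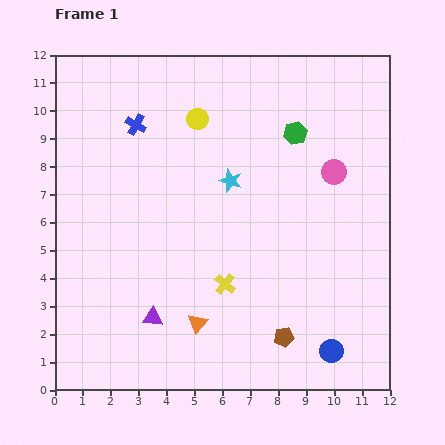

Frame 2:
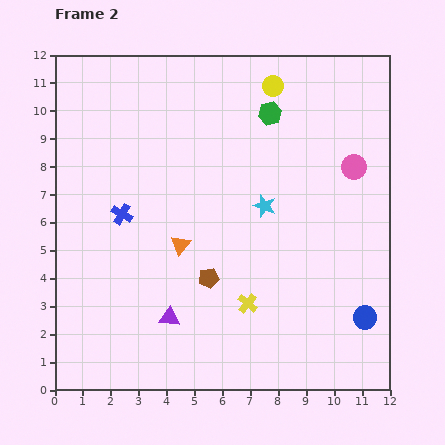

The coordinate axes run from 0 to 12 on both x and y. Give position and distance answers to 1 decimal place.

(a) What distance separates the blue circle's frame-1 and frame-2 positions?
1.7

The blue circle moved from (9.9, 1.4) to (11.1, 2.6), a distance of √(1.2² + 1.2²) ≈ 1.7.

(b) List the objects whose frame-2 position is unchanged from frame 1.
none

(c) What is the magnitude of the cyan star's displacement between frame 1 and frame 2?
1.5

The cyan star moved from (6.3, 7.5) to (7.5, 6.6), a distance of √(1.2² + 0.9²) ≈ 1.5.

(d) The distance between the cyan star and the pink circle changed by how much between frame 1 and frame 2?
-0.2

Distance in frame 1: 3.7. Distance in frame 2: 3.5.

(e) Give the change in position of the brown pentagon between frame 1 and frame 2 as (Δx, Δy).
(-2.7, 2.1)

The brown pentagon was at (8.2, 1.9) in frame 1 and (5.5, 4.0) in frame 2.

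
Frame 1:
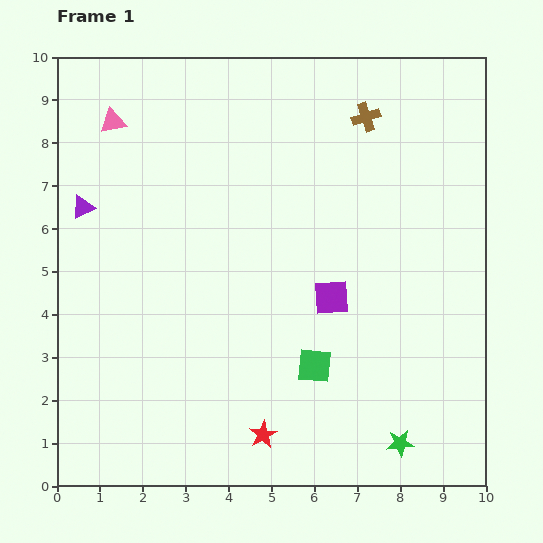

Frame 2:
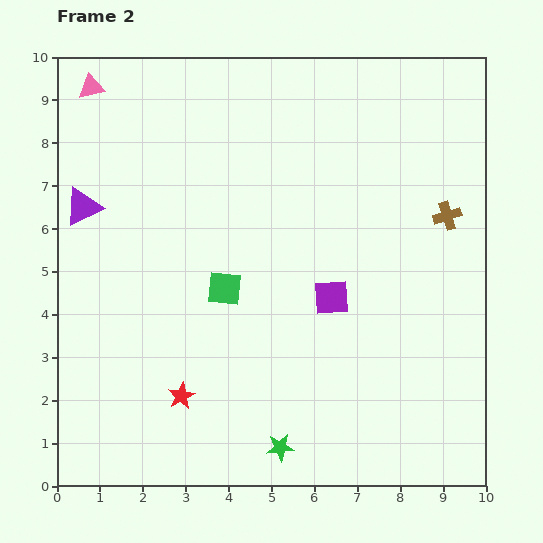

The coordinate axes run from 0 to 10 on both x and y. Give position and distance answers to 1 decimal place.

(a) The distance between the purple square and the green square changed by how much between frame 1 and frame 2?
+0.9

Distance in frame 1: 1.6. Distance in frame 2: 2.5.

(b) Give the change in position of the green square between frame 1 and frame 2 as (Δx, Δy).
(-2.1, 1.8)

The green square was at (6.0, 2.8) in frame 1 and (3.9, 4.6) in frame 2.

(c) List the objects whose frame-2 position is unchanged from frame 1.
the purple triangle, the purple square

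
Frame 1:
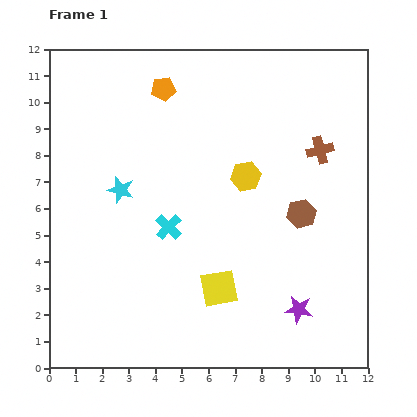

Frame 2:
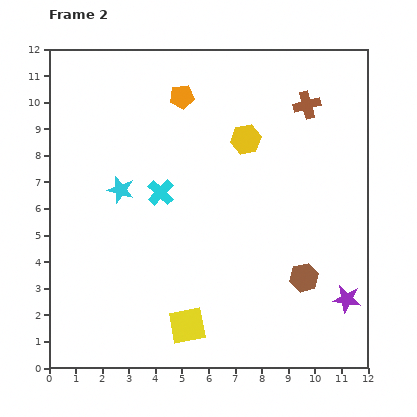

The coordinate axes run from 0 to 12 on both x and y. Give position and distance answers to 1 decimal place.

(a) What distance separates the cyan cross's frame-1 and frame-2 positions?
1.3

The cyan cross moved from (4.5, 5.3) to (4.2, 6.6), a distance of √(0.3² + 1.3²) ≈ 1.3.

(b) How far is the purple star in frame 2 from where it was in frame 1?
1.8

The purple star moved from (9.4, 2.2) to (11.2, 2.6), a distance of √(1.8² + 0.4²) ≈ 1.8.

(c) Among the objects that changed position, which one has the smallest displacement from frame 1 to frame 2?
the orange pentagon

(moved 0.8)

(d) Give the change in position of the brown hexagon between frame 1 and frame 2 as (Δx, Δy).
(0.1, -2.4)

The brown hexagon was at (9.5, 5.8) in frame 1 and (9.6, 3.4) in frame 2.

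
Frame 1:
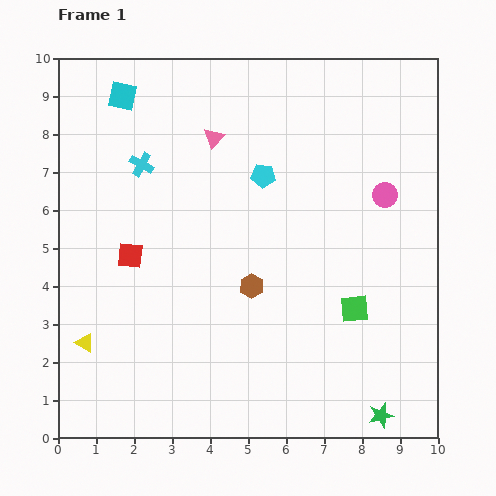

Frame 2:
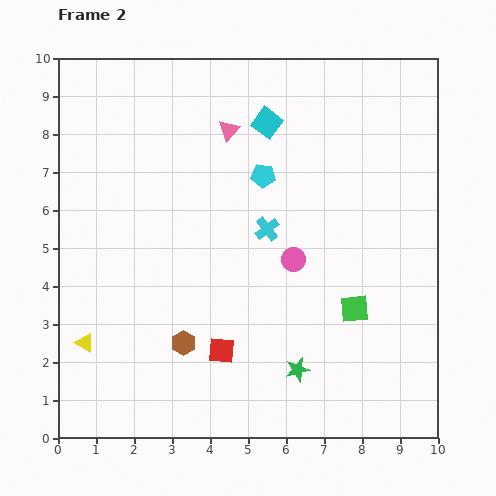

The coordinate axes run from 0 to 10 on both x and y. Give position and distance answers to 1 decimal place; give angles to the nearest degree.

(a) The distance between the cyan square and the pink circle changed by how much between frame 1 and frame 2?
-3.7

Distance in frame 1: 7.4. Distance in frame 2: 3.7.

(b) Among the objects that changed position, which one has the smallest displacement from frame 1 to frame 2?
the pink triangle

(moved 0.4)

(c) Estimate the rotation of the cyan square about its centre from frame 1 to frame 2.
25° clockwise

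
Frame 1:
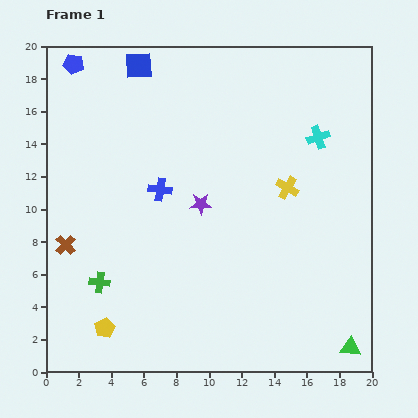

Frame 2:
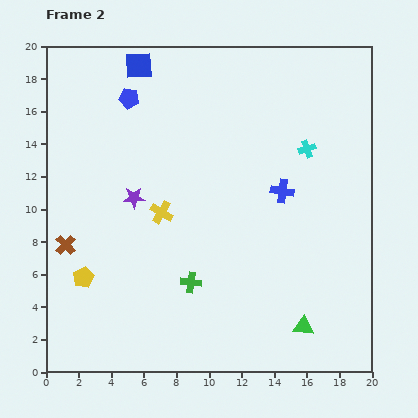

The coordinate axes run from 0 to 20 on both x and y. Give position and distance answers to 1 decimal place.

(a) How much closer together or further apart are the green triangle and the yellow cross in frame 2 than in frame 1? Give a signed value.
+0.7

Distance in frame 1: 10.5. Distance in frame 2: 11.2.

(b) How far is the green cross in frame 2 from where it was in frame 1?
5.6

The green cross moved from (3.3, 5.5) to (8.9, 5.5), a distance of √(5.6² + 0.0²) ≈ 5.6.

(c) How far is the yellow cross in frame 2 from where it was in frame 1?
7.8

The yellow cross moved from (14.8, 11.3) to (7.1, 9.8), a distance of √(7.7² + 1.5²) ≈ 7.8.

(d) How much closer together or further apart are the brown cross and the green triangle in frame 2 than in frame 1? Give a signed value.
-3.2

Distance in frame 1: 18.6. Distance in frame 2: 15.4.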